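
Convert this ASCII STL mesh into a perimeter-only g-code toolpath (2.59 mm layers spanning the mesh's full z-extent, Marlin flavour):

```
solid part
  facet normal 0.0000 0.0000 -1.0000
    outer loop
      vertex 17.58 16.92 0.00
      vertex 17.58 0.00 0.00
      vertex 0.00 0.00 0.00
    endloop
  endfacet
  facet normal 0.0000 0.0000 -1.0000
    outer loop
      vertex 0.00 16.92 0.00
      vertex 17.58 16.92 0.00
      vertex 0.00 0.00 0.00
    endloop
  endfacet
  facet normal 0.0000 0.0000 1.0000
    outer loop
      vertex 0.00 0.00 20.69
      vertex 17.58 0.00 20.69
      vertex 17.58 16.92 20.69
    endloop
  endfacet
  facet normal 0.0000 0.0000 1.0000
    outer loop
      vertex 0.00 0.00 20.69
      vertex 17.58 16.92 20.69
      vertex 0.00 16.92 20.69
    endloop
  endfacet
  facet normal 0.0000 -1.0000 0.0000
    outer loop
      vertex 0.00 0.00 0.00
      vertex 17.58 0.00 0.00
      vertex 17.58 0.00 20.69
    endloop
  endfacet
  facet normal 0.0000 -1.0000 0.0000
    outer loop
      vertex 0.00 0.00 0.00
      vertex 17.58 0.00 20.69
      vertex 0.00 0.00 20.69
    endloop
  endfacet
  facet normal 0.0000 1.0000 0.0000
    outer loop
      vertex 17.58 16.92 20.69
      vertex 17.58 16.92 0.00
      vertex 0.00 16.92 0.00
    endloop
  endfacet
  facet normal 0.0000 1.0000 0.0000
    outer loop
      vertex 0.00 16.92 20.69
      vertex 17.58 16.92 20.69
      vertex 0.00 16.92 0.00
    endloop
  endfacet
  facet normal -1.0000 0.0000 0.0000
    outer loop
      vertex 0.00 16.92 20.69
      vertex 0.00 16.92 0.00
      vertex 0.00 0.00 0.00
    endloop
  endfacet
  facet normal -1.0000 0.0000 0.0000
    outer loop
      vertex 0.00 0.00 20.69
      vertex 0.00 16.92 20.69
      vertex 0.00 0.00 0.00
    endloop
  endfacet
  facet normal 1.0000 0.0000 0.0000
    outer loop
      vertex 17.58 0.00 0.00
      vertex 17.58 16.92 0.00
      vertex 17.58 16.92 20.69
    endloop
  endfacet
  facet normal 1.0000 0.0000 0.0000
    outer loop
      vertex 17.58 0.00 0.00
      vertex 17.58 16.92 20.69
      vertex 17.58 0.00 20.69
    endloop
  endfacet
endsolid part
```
; perimeter-only toolpath
G21 ; units = mm
G90 ; absolute positioning
G28 ; home
; layer 1
G0 Z2.59
G0 X0.00 Y0.00
G1 X17.58 Y0.00
G1 X17.58 Y16.92
G1 X0.00 Y16.92
G1 X0.00 Y0.00
; layer 2
G0 Z5.17
G0 X0.00 Y0.00
G1 X17.58 Y0.00
G1 X17.58 Y16.92
G1 X0.00 Y16.92
G1 X0.00 Y0.00
; layer 3
G0 Z7.76
G0 X0.00 Y0.00
G1 X17.58 Y0.00
G1 X17.58 Y16.92
G1 X0.00 Y16.92
G1 X0.00 Y0.00
; layer 4
G0 Z10.35
G0 X0.00 Y0.00
G1 X17.58 Y0.00
G1 X17.58 Y16.92
G1 X0.00 Y16.92
G1 X0.00 Y0.00
; layer 5
G0 Z12.93
G0 X0.00 Y0.00
G1 X17.58 Y0.00
G1 X17.58 Y16.92
G1 X0.00 Y16.92
G1 X0.00 Y0.00
; layer 6
G0 Z15.52
G0 X0.00 Y0.00
G1 X17.58 Y0.00
G1 X17.58 Y16.92
G1 X0.00 Y16.92
G1 X0.00 Y0.00
; layer 7
G0 Z18.10
G0 X0.00 Y0.00
G1 X17.58 Y0.00
G1 X17.58 Y16.92
G1 X0.00 Y16.92
G1 X0.00 Y0.00
; layer 8
G0 Z20.69
G0 X0.00 Y0.00
G1 X17.58 Y0.00
G1 X17.58 Y16.92
G1 X0.00 Y16.92
G1 X0.00 Y0.00
M2 ; end

The solid is a rectangular box, roughly 17.6 × 16.9 mm footprint and 20.7 mm tall. Slicing at Δz = 2.59 mm — 8 equal slices spanning the solid's height, so layer i sits at z = i·h/8 — gives 8 non-empty perimeters. Each is a 4-segment closed polygon; G0 lifts to the layer z and rapids to the start vertex, then G1 traces the edges.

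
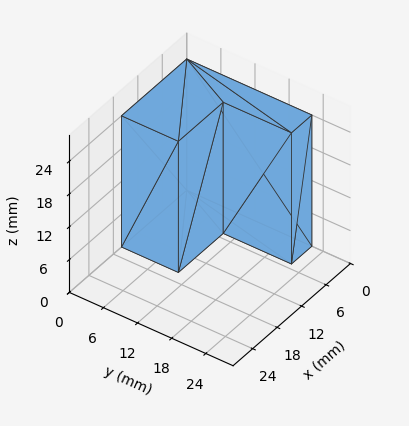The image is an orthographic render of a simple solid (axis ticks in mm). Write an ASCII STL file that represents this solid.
Reading the render: the shape is an L-shaped prism: outer 16 × 22 mm, arm thicknesses ≈ 10 mm (horizontal) and 5 mm (vertical), extruded 24 mm in z (dimensions read to the nearest mm from the axis ticks). For the STL, each face is triangulated and given an outward normal.

solid part
  facet normal 0.0000 0.0000 -1.0000
    outer loop
      vertex 16.000 10.000 0.000
      vertex 16.000 0.000 0.000
      vertex 0.000 0.000 0.000
    endloop
  endfacet
  facet normal 0.0000 0.0000 -1.0000
    outer loop
      vertex 5.000 10.000 0.000
      vertex 16.000 10.000 0.000
      vertex 0.000 0.000 0.000
    endloop
  endfacet
  facet normal 0.0000 0.0000 -1.0000
    outer loop
      vertex 5.000 22.000 0.000
      vertex 5.000 10.000 0.000
      vertex 0.000 0.000 0.000
    endloop
  endfacet
  facet normal 0.0000 0.0000 -1.0000
    outer loop
      vertex 0.000 22.000 0.000
      vertex 5.000 22.000 0.000
      vertex 0.000 0.000 0.000
    endloop
  endfacet
  facet normal 0.0000 0.0000 1.0000
    outer loop
      vertex 0.000 0.000 24.000
      vertex 16.000 0.000 24.000
      vertex 16.000 10.000 24.000
    endloop
  endfacet
  facet normal 0.0000 0.0000 1.0000
    outer loop
      vertex 0.000 0.000 24.000
      vertex 16.000 10.000 24.000
      vertex 5.000 10.000 24.000
    endloop
  endfacet
  facet normal 0.0000 0.0000 1.0000
    outer loop
      vertex 0.000 0.000 24.000
      vertex 5.000 10.000 24.000
      vertex 5.000 22.000 24.000
    endloop
  endfacet
  facet normal 0.0000 0.0000 1.0000
    outer loop
      vertex 0.000 0.000 24.000
      vertex 5.000 22.000 24.000
      vertex 0.000 22.000 24.000
    endloop
  endfacet
  facet normal 0.0000 -1.0000 0.0000
    outer loop
      vertex 0.000 0.000 0.000
      vertex 16.000 0.000 0.000
      vertex 16.000 0.000 24.000
    endloop
  endfacet
  facet normal 0.0000 -1.0000 0.0000
    outer loop
      vertex 0.000 0.000 0.000
      vertex 16.000 0.000 24.000
      vertex 0.000 0.000 24.000
    endloop
  endfacet
  facet normal 1.0000 0.0000 0.0000
    outer loop
      vertex 16.000 0.000 0.000
      vertex 16.000 10.000 0.000
      vertex 16.000 10.000 24.000
    endloop
  endfacet
  facet normal 1.0000 0.0000 0.0000
    outer loop
      vertex 16.000 0.000 0.000
      vertex 16.000 10.000 24.000
      vertex 16.000 0.000 24.000
    endloop
  endfacet
  facet normal 0.0000 1.0000 0.0000
    outer loop
      vertex 16.000 10.000 0.000
      vertex 5.000 10.000 0.000
      vertex 5.000 10.000 24.000
    endloop
  endfacet
  facet normal 0.0000 1.0000 0.0000
    outer loop
      vertex 16.000 10.000 0.000
      vertex 5.000 10.000 24.000
      vertex 16.000 10.000 24.000
    endloop
  endfacet
  facet normal 1.0000 0.0000 0.0000
    outer loop
      vertex 5.000 10.000 0.000
      vertex 5.000 22.000 0.000
      vertex 5.000 22.000 24.000
    endloop
  endfacet
  facet normal 1.0000 0.0000 0.0000
    outer loop
      vertex 5.000 10.000 0.000
      vertex 5.000 22.000 24.000
      vertex 5.000 10.000 24.000
    endloop
  endfacet
  facet normal 0.0000 1.0000 0.0000
    outer loop
      vertex 5.000 22.000 0.000
      vertex 0.000 22.000 0.000
      vertex 0.000 22.000 24.000
    endloop
  endfacet
  facet normal 0.0000 1.0000 0.0000
    outer loop
      vertex 5.000 22.000 0.000
      vertex 0.000 22.000 24.000
      vertex 5.000 22.000 24.000
    endloop
  endfacet
  facet normal -1.0000 0.0000 0.0000
    outer loop
      vertex 0.000 22.000 0.000
      vertex 0.000 0.000 0.000
      vertex 0.000 0.000 24.000
    endloop
  endfacet
  facet normal -1.0000 0.0000 0.0000
    outer loop
      vertex 0.000 22.000 0.000
      vertex 0.000 0.000 24.000
      vertex 0.000 22.000 24.000
    endloop
  endfacet
endsolid part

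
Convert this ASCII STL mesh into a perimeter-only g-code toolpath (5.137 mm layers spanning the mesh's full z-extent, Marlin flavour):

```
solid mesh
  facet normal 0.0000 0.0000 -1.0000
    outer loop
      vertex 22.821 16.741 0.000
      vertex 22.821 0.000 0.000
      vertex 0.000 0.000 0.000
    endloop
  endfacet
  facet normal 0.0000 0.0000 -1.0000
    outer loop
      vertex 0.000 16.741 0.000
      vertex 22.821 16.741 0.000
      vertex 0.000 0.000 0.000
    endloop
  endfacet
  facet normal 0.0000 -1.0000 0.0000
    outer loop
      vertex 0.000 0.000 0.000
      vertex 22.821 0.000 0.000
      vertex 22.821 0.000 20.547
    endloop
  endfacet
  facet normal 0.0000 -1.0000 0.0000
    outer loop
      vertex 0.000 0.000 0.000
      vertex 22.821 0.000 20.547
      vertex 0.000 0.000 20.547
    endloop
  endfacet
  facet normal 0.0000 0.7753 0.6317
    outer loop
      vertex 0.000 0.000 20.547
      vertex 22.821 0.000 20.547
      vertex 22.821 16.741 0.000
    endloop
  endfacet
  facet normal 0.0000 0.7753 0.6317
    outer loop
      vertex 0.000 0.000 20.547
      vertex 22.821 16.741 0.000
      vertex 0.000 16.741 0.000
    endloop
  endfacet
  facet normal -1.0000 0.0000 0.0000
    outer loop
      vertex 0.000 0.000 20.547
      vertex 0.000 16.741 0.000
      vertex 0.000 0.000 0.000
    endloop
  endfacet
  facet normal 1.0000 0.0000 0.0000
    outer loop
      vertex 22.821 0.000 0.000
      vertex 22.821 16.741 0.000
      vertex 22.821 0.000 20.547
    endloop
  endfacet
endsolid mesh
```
; perimeter-only toolpath
G21 ; units = mm
G90 ; absolute positioning
G28 ; home
; layer 1
G0 Z5.137
G0 X0.000 Y0.000
G1 X22.821 Y0.000
G1 X22.821 Y12.556
G1 X0.000 Y12.556
G1 X0.000 Y0.000
; layer 2
G0 Z10.274
G0 X0.000 Y0.000
G1 X22.821 Y0.000
G1 X22.821 Y8.370
G1 X0.000 Y8.370
G1 X0.000 Y0.000
; layer 3
G0 Z15.410
G0 X0.000 Y0.000
G1 X22.821 Y0.000
G1 X22.821 Y4.185
G1 X0.000 Y4.185
G1 X0.000 Y0.000
M2 ; end

The solid is a wedge (ramp): 22.8 × 16.7 mm base, rising to 20.5 mm along the y=0 edge and sloping linearly to z=0 at y=16.7. Slicing at Δz = 5.137 mm — 4 equal slices spanning the solid's height, so layer i sits at z = i·h/4 — gives 3 non-empty perimeters. Each is a 4-segment closed polygon; G0 lifts to the layer z and rapids to the start vertex, then G1 traces the edges. The cross-section shrinks linearly with z (the slice at the apex is degenerate and omitted).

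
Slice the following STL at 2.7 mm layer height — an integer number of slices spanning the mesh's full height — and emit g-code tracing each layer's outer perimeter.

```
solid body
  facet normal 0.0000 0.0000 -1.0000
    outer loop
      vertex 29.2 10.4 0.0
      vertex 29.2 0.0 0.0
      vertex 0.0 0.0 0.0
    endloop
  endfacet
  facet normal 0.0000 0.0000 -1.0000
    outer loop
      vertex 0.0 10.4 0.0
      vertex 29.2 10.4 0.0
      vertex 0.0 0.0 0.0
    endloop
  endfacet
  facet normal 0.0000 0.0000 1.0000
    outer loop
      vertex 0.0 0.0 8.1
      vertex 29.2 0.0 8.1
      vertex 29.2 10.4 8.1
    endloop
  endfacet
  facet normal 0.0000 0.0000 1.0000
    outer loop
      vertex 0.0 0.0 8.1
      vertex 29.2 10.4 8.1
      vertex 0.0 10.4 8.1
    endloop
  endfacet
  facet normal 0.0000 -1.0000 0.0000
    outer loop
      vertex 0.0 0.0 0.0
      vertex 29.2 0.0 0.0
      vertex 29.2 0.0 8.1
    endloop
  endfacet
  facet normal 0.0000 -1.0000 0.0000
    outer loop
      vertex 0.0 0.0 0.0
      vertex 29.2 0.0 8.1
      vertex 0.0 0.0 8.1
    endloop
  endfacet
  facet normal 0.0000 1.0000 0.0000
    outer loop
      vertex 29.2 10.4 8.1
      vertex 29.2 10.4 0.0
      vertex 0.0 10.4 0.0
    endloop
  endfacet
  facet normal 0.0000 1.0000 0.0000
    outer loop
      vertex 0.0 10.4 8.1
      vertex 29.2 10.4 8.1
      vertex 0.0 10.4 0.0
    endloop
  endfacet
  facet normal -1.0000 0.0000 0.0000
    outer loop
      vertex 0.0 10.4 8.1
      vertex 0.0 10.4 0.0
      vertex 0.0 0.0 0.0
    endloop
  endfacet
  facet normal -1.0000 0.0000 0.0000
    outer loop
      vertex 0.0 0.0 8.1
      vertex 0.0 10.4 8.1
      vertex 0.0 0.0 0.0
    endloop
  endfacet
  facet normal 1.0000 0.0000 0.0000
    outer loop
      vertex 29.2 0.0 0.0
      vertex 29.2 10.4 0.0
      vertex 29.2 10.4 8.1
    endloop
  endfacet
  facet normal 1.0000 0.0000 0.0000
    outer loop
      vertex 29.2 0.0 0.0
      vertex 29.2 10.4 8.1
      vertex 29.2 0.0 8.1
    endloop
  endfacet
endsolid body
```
; perimeter-only toolpath
G21 ; units = mm
G90 ; absolute positioning
G28 ; home
; layer 1
G0 Z2.7
G0 X0.0 Y0.0
G1 X29.2 Y0.0
G1 X29.2 Y10.4
G1 X0.0 Y10.4
G1 X0.0 Y0.0
; layer 2
G0 Z5.4
G0 X0.0 Y0.0
G1 X29.2 Y0.0
G1 X29.2 Y10.4
G1 X0.0 Y10.4
G1 X0.0 Y0.0
; layer 3
G0 Z8.1
G0 X0.0 Y0.0
G1 X29.2 Y0.0
G1 X29.2 Y10.4
G1 X0.0 Y10.4
G1 X0.0 Y0.0
M2 ; end

The solid is a rectangular box, roughly 29.2 × 10.4 mm footprint and 8.1 mm tall. Slicing at Δz = 2.7 mm — 3 equal slices spanning the solid's height, so layer i sits at z = i·h/3 — gives 3 non-empty perimeters. Each is a 4-segment closed polygon; G0 lifts to the layer z and rapids to the start vertex, then G1 traces the edges.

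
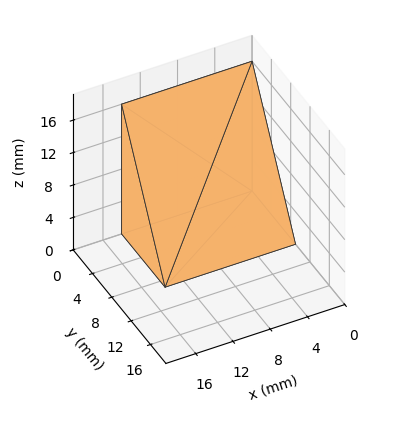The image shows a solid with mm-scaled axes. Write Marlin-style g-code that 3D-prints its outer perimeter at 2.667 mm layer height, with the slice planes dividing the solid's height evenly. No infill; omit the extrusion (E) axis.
Reading the render: the shape is a wedge (ramp): 14 × 9 mm base, rising to 16 mm along the y=0 edge and sloping linearly to z=0 at y=9 (dimensions read to the nearest mm from the axis ticks). For the g-code, the solid's height is divided into equal slices at the stated Δz and each level perimeter traced with G1 moves after a G0 lift.

; perimeter-only toolpath
G21 ; units = mm
G90 ; absolute positioning
G28 ; home
; layer 1
G0 Z2.667
G0 X0.000 Y0.000
G1 X14.000 Y0.000
G1 X14.000 Y7.500
G1 X0.000 Y7.500
G1 X0.000 Y0.000
; layer 2
G0 Z5.333
G0 X0.000 Y0.000
G1 X14.000 Y0.000
G1 X14.000 Y6.000
G1 X0.000 Y6.000
G1 X0.000 Y0.000
; layer 3
G0 Z8.000
G0 X0.000 Y0.000
G1 X14.000 Y0.000
G1 X14.000 Y4.500
G1 X0.000 Y4.500
G1 X0.000 Y0.000
; layer 4
G0 Z10.667
G0 X0.000 Y0.000
G1 X14.000 Y0.000
G1 X14.000 Y3.000
G1 X0.000 Y3.000
G1 X0.000 Y0.000
; layer 5
G0 Z13.333
G0 X0.000 Y0.000
G1 X14.000 Y0.000
G1 X14.000 Y1.500
G1 X0.000 Y1.500
G1 X0.000 Y0.000
M2 ; end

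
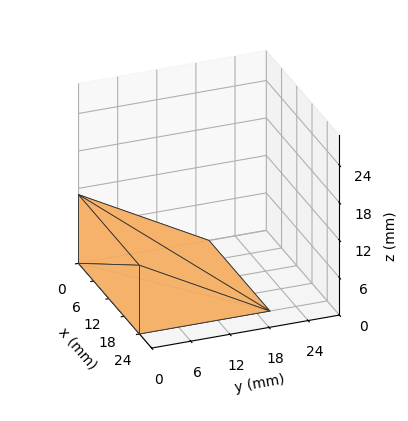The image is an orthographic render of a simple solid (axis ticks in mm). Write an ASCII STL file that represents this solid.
Reading the render: the shape is a wedge (ramp): 24 × 20 mm base, rising to 11 mm along the y=0 edge and sloping linearly to z=0 at y=20 (dimensions read to the nearest mm from the axis ticks). For the STL, each face is triangulated and given an outward normal.

solid part
  facet normal 0.0000 0.0000 -1.0000
    outer loop
      vertex 24.0 20.0 0.0
      vertex 24.0 0.0 0.0
      vertex 0.0 0.0 0.0
    endloop
  endfacet
  facet normal 0.0000 0.0000 -1.0000
    outer loop
      vertex 0.0 20.0 0.0
      vertex 24.0 20.0 0.0
      vertex 0.0 0.0 0.0
    endloop
  endfacet
  facet normal 0.0000 -1.0000 0.0000
    outer loop
      vertex 0.0 0.0 0.0
      vertex 24.0 0.0 0.0
      vertex 24.0 0.0 11.0
    endloop
  endfacet
  facet normal 0.0000 -1.0000 0.0000
    outer loop
      vertex 0.0 0.0 0.0
      vertex 24.0 0.0 11.0
      vertex 0.0 0.0 11.0
    endloop
  endfacet
  facet normal 0.0000 0.4819 0.8762
    outer loop
      vertex 0.0 0.0 11.0
      vertex 24.0 0.0 11.0
      vertex 24.0 20.0 0.0
    endloop
  endfacet
  facet normal 0.0000 0.4819 0.8762
    outer loop
      vertex 0.0 0.0 11.0
      vertex 24.0 20.0 0.0
      vertex 0.0 20.0 0.0
    endloop
  endfacet
  facet normal -1.0000 0.0000 0.0000
    outer loop
      vertex 0.0 0.0 11.0
      vertex 0.0 20.0 0.0
      vertex 0.0 0.0 0.0
    endloop
  endfacet
  facet normal 1.0000 0.0000 0.0000
    outer loop
      vertex 24.0 0.0 0.0
      vertex 24.0 20.0 0.0
      vertex 24.0 0.0 11.0
    endloop
  endfacet
endsolid part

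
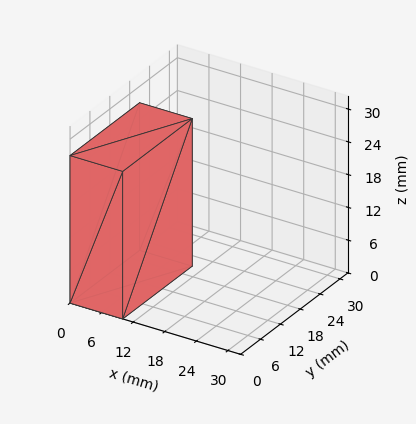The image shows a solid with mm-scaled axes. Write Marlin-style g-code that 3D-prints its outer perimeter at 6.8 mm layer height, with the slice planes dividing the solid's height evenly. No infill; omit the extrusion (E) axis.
Reading the render: the shape is a rectangular box, roughly 10 × 21 mm footprint and 27 mm tall (dimensions read to the nearest mm from the axis ticks). For the g-code, the solid's height is divided into equal slices at the stated Δz and each level perimeter traced with G1 moves after a G0 lift.

; perimeter-only toolpath
G21 ; units = mm
G90 ; absolute positioning
G28 ; home
; layer 1
G0 Z6.8
G0 X0.0 Y0.0
G1 X10.0 Y0.0
G1 X10.0 Y21.0
G1 X0.0 Y21.0
G1 X0.0 Y0.0
; layer 2
G0 Z13.5
G0 X0.0 Y0.0
G1 X10.0 Y0.0
G1 X10.0 Y21.0
G1 X0.0 Y21.0
G1 X0.0 Y0.0
; layer 3
G0 Z20.2
G0 X0.0 Y0.0
G1 X10.0 Y0.0
G1 X10.0 Y21.0
G1 X0.0 Y21.0
G1 X0.0 Y0.0
; layer 4
G0 Z27.0
G0 X0.0 Y0.0
G1 X10.0 Y0.0
G1 X10.0 Y21.0
G1 X0.0 Y21.0
G1 X0.0 Y0.0
M2 ; end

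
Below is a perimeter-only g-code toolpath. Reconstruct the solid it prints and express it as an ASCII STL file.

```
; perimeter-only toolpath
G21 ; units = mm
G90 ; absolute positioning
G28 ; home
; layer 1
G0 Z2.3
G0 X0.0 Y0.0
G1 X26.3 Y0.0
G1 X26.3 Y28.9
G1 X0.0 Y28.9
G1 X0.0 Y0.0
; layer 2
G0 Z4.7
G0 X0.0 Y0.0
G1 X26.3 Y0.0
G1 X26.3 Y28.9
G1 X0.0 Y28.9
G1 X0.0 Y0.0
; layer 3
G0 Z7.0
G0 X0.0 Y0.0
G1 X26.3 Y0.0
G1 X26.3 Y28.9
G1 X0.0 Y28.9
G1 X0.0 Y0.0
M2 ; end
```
solid part
  facet normal 0.0000 0.0000 -1.0000
    outer loop
      vertex 26.3 28.9 0.0
      vertex 26.3 0.0 0.0
      vertex 0.0 0.0 0.0
    endloop
  endfacet
  facet normal 0.0000 0.0000 -1.0000
    outer loop
      vertex 0.0 28.9 0.0
      vertex 26.3 28.9 0.0
      vertex 0.0 0.0 0.0
    endloop
  endfacet
  facet normal 0.0000 0.0000 1.0000
    outer loop
      vertex 0.0 0.0 7.0
      vertex 26.3 0.0 7.0
      vertex 26.3 28.9 7.0
    endloop
  endfacet
  facet normal 0.0000 0.0000 1.0000
    outer loop
      vertex 0.0 0.0 7.0
      vertex 26.3 28.9 7.0
      vertex 0.0 28.9 7.0
    endloop
  endfacet
  facet normal 0.0000 -1.0000 0.0000
    outer loop
      vertex 0.0 0.0 0.0
      vertex 26.3 0.0 0.0
      vertex 26.3 0.0 7.0
    endloop
  endfacet
  facet normal 0.0000 -1.0000 0.0000
    outer loop
      vertex 0.0 0.0 0.0
      vertex 26.3 0.0 7.0
      vertex 0.0 0.0 7.0
    endloop
  endfacet
  facet normal 0.0000 1.0000 0.0000
    outer loop
      vertex 26.3 28.9 7.0
      vertex 26.3 28.9 0.0
      vertex 0.0 28.9 0.0
    endloop
  endfacet
  facet normal 0.0000 1.0000 0.0000
    outer loop
      vertex 0.0 28.9 7.0
      vertex 26.3 28.9 7.0
      vertex 0.0 28.9 0.0
    endloop
  endfacet
  facet normal -1.0000 0.0000 0.0000
    outer loop
      vertex 0.0 28.9 7.0
      vertex 0.0 28.9 0.0
      vertex 0.0 0.0 0.0
    endloop
  endfacet
  facet normal -1.0000 0.0000 0.0000
    outer loop
      vertex 0.0 0.0 7.0
      vertex 0.0 28.9 7.0
      vertex 0.0 0.0 0.0
    endloop
  endfacet
  facet normal 1.0000 0.0000 0.0000
    outer loop
      vertex 26.3 0.0 0.0
      vertex 26.3 28.9 0.0
      vertex 26.3 28.9 7.0
    endloop
  endfacet
  facet normal 1.0000 0.0000 0.0000
    outer loop
      vertex 26.3 0.0 0.0
      vertex 26.3 28.9 7.0
      vertex 26.3 0.0 7.0
    endloop
  endfacet
endsolid part

The G0 Z moves step by Δz≈2.3 mm. Every layer's G1 loop is the same polygon, so the solid is a straight extrusion of it from z=0 to z≈7. Closing with flat bottom and top caps and triangulating gives 12 facets — a rectangular box, roughly 26.3 × 28.9 mm footprint and 7 mm tall.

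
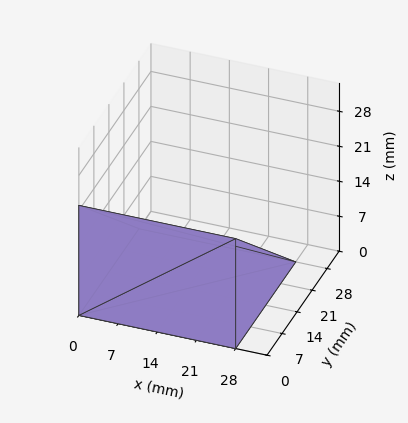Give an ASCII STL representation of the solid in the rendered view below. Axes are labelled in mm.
Reading the render: the shape is a wedge (ramp): 28 × 28 mm base, rising to 22 mm along the y=0 edge and sloping linearly to z=0 at y=28 (dimensions read to the nearest mm from the axis ticks). For the STL, each face is triangulated and given an outward normal.

solid part
  facet normal 0.0000 0.0000 -1.0000
    outer loop
      vertex 28.00 28.00 0.00
      vertex 28.00 0.00 0.00
      vertex 0.00 0.00 0.00
    endloop
  endfacet
  facet normal 0.0000 0.0000 -1.0000
    outer loop
      vertex 0.00 28.00 0.00
      vertex 28.00 28.00 0.00
      vertex 0.00 0.00 0.00
    endloop
  endfacet
  facet normal 0.0000 -1.0000 0.0000
    outer loop
      vertex 0.00 0.00 0.00
      vertex 28.00 0.00 0.00
      vertex 28.00 0.00 22.00
    endloop
  endfacet
  facet normal 0.0000 -1.0000 0.0000
    outer loop
      vertex 0.00 0.00 0.00
      vertex 28.00 0.00 22.00
      vertex 0.00 0.00 22.00
    endloop
  endfacet
  facet normal 0.0000 0.6178 0.7863
    outer loop
      vertex 0.00 0.00 22.00
      vertex 28.00 0.00 22.00
      vertex 28.00 28.00 0.00
    endloop
  endfacet
  facet normal 0.0000 0.6178 0.7863
    outer loop
      vertex 0.00 0.00 22.00
      vertex 28.00 28.00 0.00
      vertex 0.00 28.00 0.00
    endloop
  endfacet
  facet normal -1.0000 0.0000 0.0000
    outer loop
      vertex 0.00 0.00 22.00
      vertex 0.00 28.00 0.00
      vertex 0.00 0.00 0.00
    endloop
  endfacet
  facet normal 1.0000 0.0000 0.0000
    outer loop
      vertex 28.00 0.00 0.00
      vertex 28.00 28.00 0.00
      vertex 28.00 0.00 22.00
    endloop
  endfacet
endsolid part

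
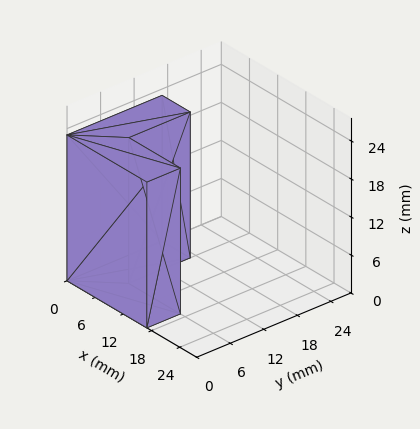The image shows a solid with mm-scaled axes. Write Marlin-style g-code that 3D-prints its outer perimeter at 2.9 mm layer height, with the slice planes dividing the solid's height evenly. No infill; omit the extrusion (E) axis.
Reading the render: the shape is an L-shaped prism: outer 17 × 17 mm, arm thicknesses ≈ 6 mm (horizontal) and 6 mm (vertical), extruded 23 mm in z (dimensions read to the nearest mm from the axis ticks). For the g-code, the solid's height is divided into equal slices at the stated Δz and each level perimeter traced with G1 moves after a G0 lift.

; perimeter-only toolpath
G21 ; units = mm
G90 ; absolute positioning
G28 ; home
; layer 1
G0 Z2.9
G0 X0.0 Y0.0
G1 X17.0 Y0.0
G1 X17.0 Y6.0
G1 X6.0 Y6.0
G1 X6.0 Y17.0
G1 X0.0 Y17.0
G1 X0.0 Y0.0
; layer 2
G0 Z5.8
G0 X0.0 Y0.0
G1 X17.0 Y0.0
G1 X17.0 Y6.0
G1 X6.0 Y6.0
G1 X6.0 Y17.0
G1 X0.0 Y17.0
G1 X0.0 Y0.0
; layer 3
G0 Z8.6
G0 X0.0 Y0.0
G1 X17.0 Y0.0
G1 X17.0 Y6.0
G1 X6.0 Y6.0
G1 X6.0 Y17.0
G1 X0.0 Y17.0
G1 X0.0 Y0.0
; layer 4
G0 Z11.5
G0 X0.0 Y0.0
G1 X17.0 Y0.0
G1 X17.0 Y6.0
G1 X6.0 Y6.0
G1 X6.0 Y17.0
G1 X0.0 Y17.0
G1 X0.0 Y0.0
; layer 5
G0 Z14.4
G0 X0.0 Y0.0
G1 X17.0 Y0.0
G1 X17.0 Y6.0
G1 X6.0 Y6.0
G1 X6.0 Y17.0
G1 X0.0 Y17.0
G1 X0.0 Y0.0
; layer 6
G0 Z17.2
G0 X0.0 Y0.0
G1 X17.0 Y0.0
G1 X17.0 Y6.0
G1 X6.0 Y6.0
G1 X6.0 Y17.0
G1 X0.0 Y17.0
G1 X0.0 Y0.0
; layer 7
G0 Z20.1
G0 X0.0 Y0.0
G1 X17.0 Y0.0
G1 X17.0 Y6.0
G1 X6.0 Y6.0
G1 X6.0 Y17.0
G1 X0.0 Y17.0
G1 X0.0 Y0.0
; layer 8
G0 Z23.0
G0 X0.0 Y0.0
G1 X17.0 Y0.0
G1 X17.0 Y6.0
G1 X6.0 Y6.0
G1 X6.0 Y17.0
G1 X0.0 Y17.0
G1 X0.0 Y0.0
M2 ; end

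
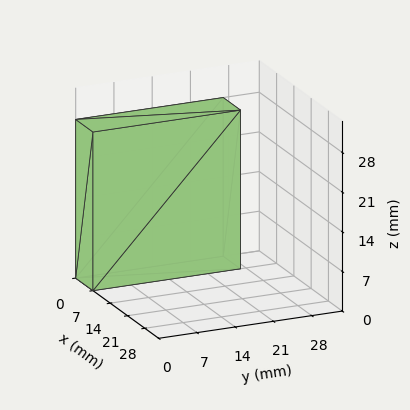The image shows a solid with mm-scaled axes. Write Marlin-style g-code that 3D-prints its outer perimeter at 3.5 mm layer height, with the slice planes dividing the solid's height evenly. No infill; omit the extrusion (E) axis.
Reading the render: the shape is a rectangular box, roughly 7 × 27 mm footprint and 28 mm tall (dimensions read to the nearest mm from the axis ticks). For the g-code, the solid's height is divided into equal slices at the stated Δz and each level perimeter traced with G1 moves after a G0 lift.

; perimeter-only toolpath
G21 ; units = mm
G90 ; absolute positioning
G28 ; home
; layer 1
G0 Z3.5
G0 X0.0 Y0.0
G1 X7.0 Y0.0
G1 X7.0 Y27.0
G1 X0.0 Y27.0
G1 X0.0 Y0.0
; layer 2
G0 Z7.0
G0 X0.0 Y0.0
G1 X7.0 Y0.0
G1 X7.0 Y27.0
G1 X0.0 Y27.0
G1 X0.0 Y0.0
; layer 3
G0 Z10.5
G0 X0.0 Y0.0
G1 X7.0 Y0.0
G1 X7.0 Y27.0
G1 X0.0 Y27.0
G1 X0.0 Y0.0
; layer 4
G0 Z14.0
G0 X0.0 Y0.0
G1 X7.0 Y0.0
G1 X7.0 Y27.0
G1 X0.0 Y27.0
G1 X0.0 Y0.0
; layer 5
G0 Z17.5
G0 X0.0 Y0.0
G1 X7.0 Y0.0
G1 X7.0 Y27.0
G1 X0.0 Y27.0
G1 X0.0 Y0.0
; layer 6
G0 Z21.0
G0 X0.0 Y0.0
G1 X7.0 Y0.0
G1 X7.0 Y27.0
G1 X0.0 Y27.0
G1 X0.0 Y0.0
; layer 7
G0 Z24.5
G0 X0.0 Y0.0
G1 X7.0 Y0.0
G1 X7.0 Y27.0
G1 X0.0 Y27.0
G1 X0.0 Y0.0
; layer 8
G0 Z28.0
G0 X0.0 Y0.0
G1 X7.0 Y0.0
G1 X7.0 Y27.0
G1 X0.0 Y27.0
G1 X0.0 Y0.0
M2 ; end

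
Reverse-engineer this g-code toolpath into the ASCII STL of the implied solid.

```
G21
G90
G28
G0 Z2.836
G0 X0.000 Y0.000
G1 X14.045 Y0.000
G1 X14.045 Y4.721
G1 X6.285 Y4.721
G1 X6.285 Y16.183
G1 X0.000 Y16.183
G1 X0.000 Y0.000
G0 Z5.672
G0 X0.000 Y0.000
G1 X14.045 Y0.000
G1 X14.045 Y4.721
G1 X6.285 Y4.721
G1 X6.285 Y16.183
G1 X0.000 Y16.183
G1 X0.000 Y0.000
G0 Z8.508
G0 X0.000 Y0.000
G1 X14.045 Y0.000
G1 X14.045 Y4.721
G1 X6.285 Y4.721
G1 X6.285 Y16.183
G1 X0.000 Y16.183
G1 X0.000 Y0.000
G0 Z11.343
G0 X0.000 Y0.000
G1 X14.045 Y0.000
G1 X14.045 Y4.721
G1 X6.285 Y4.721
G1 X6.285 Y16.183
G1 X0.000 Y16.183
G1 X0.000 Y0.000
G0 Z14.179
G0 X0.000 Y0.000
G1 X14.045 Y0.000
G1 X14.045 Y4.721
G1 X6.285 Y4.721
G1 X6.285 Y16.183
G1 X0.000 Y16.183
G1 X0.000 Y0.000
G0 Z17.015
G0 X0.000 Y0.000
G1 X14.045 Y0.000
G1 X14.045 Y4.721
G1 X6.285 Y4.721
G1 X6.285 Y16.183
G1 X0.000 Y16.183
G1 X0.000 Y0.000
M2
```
solid part
  facet normal 0.0000 0.0000 -1.0000
    outer loop
      vertex 14.045 4.721 0.000
      vertex 14.045 0.000 0.000
      vertex 0.000 0.000 0.000
    endloop
  endfacet
  facet normal 0.0000 0.0000 -1.0000
    outer loop
      vertex 6.285 4.721 0.000
      vertex 14.045 4.721 0.000
      vertex 0.000 0.000 0.000
    endloop
  endfacet
  facet normal 0.0000 0.0000 -1.0000
    outer loop
      vertex 6.285 16.183 0.000
      vertex 6.285 4.721 0.000
      vertex 0.000 0.000 0.000
    endloop
  endfacet
  facet normal 0.0000 0.0000 -1.0000
    outer loop
      vertex 0.000 16.183 0.000
      vertex 6.285 16.183 0.000
      vertex 0.000 0.000 0.000
    endloop
  endfacet
  facet normal 0.0000 0.0000 1.0000
    outer loop
      vertex 0.000 0.000 17.015
      vertex 14.045 0.000 17.015
      vertex 14.045 4.721 17.015
    endloop
  endfacet
  facet normal 0.0000 0.0000 1.0000
    outer loop
      vertex 0.000 0.000 17.015
      vertex 14.045 4.721 17.015
      vertex 6.285 4.721 17.015
    endloop
  endfacet
  facet normal 0.0000 0.0000 1.0000
    outer loop
      vertex 0.000 0.000 17.015
      vertex 6.285 4.721 17.015
      vertex 6.285 16.183 17.015
    endloop
  endfacet
  facet normal 0.0000 0.0000 1.0000
    outer loop
      vertex 0.000 0.000 17.015
      vertex 6.285 16.183 17.015
      vertex 0.000 16.183 17.015
    endloop
  endfacet
  facet normal 0.0000 -1.0000 0.0000
    outer loop
      vertex 0.000 0.000 0.000
      vertex 14.045 0.000 0.000
      vertex 14.045 0.000 17.015
    endloop
  endfacet
  facet normal 0.0000 -1.0000 0.0000
    outer loop
      vertex 0.000 0.000 0.000
      vertex 14.045 0.000 17.015
      vertex 0.000 0.000 17.015
    endloop
  endfacet
  facet normal 1.0000 0.0000 0.0000
    outer loop
      vertex 14.045 0.000 0.000
      vertex 14.045 4.721 0.000
      vertex 14.045 4.721 17.015
    endloop
  endfacet
  facet normal 1.0000 0.0000 0.0000
    outer loop
      vertex 14.045 0.000 0.000
      vertex 14.045 4.721 17.015
      vertex 14.045 0.000 17.015
    endloop
  endfacet
  facet normal 0.0000 1.0000 0.0000
    outer loop
      vertex 14.045 4.721 0.000
      vertex 6.285 4.721 0.000
      vertex 6.285 4.721 17.015
    endloop
  endfacet
  facet normal 0.0000 1.0000 0.0000
    outer loop
      vertex 14.045 4.721 0.000
      vertex 6.285 4.721 17.015
      vertex 14.045 4.721 17.015
    endloop
  endfacet
  facet normal 1.0000 0.0000 0.0000
    outer loop
      vertex 6.285 4.721 0.000
      vertex 6.285 16.183 0.000
      vertex 6.285 16.183 17.015
    endloop
  endfacet
  facet normal 1.0000 0.0000 0.0000
    outer loop
      vertex 6.285 4.721 0.000
      vertex 6.285 16.183 17.015
      vertex 6.285 4.721 17.015
    endloop
  endfacet
  facet normal 0.0000 1.0000 0.0000
    outer loop
      vertex 6.285 16.183 0.000
      vertex 0.000 16.183 0.000
      vertex 0.000 16.183 17.015
    endloop
  endfacet
  facet normal 0.0000 1.0000 0.0000
    outer loop
      vertex 6.285 16.183 0.000
      vertex 0.000 16.183 17.015
      vertex 6.285 16.183 17.015
    endloop
  endfacet
  facet normal -1.0000 0.0000 0.0000
    outer loop
      vertex 0.000 16.183 0.000
      vertex 0.000 0.000 0.000
      vertex 0.000 0.000 17.015
    endloop
  endfacet
  facet normal -1.0000 0.0000 0.0000
    outer loop
      vertex 0.000 16.183 0.000
      vertex 0.000 0.000 17.015
      vertex 0.000 16.183 17.015
    endloop
  endfacet
endsolid part

The G0 Z moves step by Δz≈2.836 mm. Every layer's G1 loop is the same polygon, so the solid is a straight extrusion of it from z=0 to z≈17. Closing with flat bottom and top caps and triangulating gives 20 facets — an L-shaped prism: outer 14 × 16.2 mm, arm thicknesses ≈ 4.72 mm (horizontal) and 6.29 mm (vertical), extruded 17 mm in z.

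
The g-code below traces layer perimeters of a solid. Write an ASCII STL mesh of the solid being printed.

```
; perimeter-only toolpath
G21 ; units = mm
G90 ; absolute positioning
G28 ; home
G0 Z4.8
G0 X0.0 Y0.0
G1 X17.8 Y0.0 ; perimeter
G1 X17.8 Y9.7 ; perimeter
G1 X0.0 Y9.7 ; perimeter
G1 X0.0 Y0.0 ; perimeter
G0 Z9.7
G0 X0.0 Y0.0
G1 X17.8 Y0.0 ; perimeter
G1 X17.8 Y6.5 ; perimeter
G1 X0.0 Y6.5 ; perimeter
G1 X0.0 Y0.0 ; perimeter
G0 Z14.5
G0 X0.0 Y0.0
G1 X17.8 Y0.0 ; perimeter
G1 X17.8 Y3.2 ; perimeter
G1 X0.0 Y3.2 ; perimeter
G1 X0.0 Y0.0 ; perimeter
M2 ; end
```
solid part
  facet normal 0.0000 0.0000 -1.0000
    outer loop
      vertex 17.8 12.9 0.0
      vertex 17.8 0.0 0.0
      vertex 0.0 0.0 0.0
    endloop
  endfacet
  facet normal 0.0000 0.0000 -1.0000
    outer loop
      vertex 0.0 12.9 0.0
      vertex 17.8 12.9 0.0
      vertex 0.0 0.0 0.0
    endloop
  endfacet
  facet normal 0.0000 -1.0000 0.0000
    outer loop
      vertex 0.0 0.0 0.0
      vertex 17.8 0.0 0.0
      vertex 17.8 0.0 19.3
    endloop
  endfacet
  facet normal 0.0000 -1.0000 0.0000
    outer loop
      vertex 0.0 0.0 0.0
      vertex 17.8 0.0 19.3
      vertex 0.0 0.0 19.3
    endloop
  endfacet
  facet normal 0.0000 0.8314 0.5557
    outer loop
      vertex 0.0 0.0 19.3
      vertex 17.8 0.0 19.3
      vertex 17.8 12.9 0.0
    endloop
  endfacet
  facet normal 0.0000 0.8314 0.5557
    outer loop
      vertex 0.0 0.0 19.3
      vertex 17.8 12.9 0.0
      vertex 0.0 12.9 0.0
    endloop
  endfacet
  facet normal -1.0000 0.0000 0.0000
    outer loop
      vertex 0.0 0.0 19.3
      vertex 0.0 12.9 0.0
      vertex 0.0 0.0 0.0
    endloop
  endfacet
  facet normal 1.0000 0.0000 0.0000
    outer loop
      vertex 17.8 0.0 0.0
      vertex 17.8 12.9 0.0
      vertex 17.8 0.0 19.3
    endloop
  endfacet
endsolid part

The G0 Z moves step by Δz≈4.8 mm. The G1 loops shrink linearly with z, so the solid tapers from its base footprint up to z≈19.3. Closing with a flat bottom cap and the tapered top and triangulating gives 8 facets — a wedge (ramp): 17.8 × 12.9 mm base, rising to 19.3 mm along the y=0 edge and sloping linearly to z=0 at y=12.9.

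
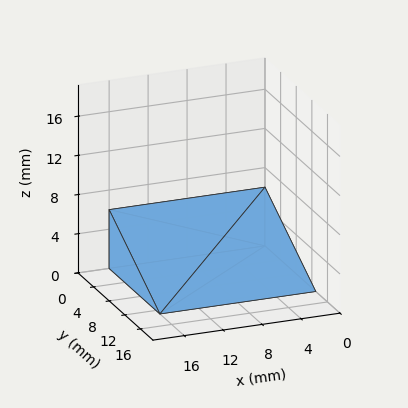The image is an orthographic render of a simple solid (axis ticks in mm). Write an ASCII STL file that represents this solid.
Reading the render: the shape is a wedge (ramp): 16 × 13 mm base, rising to 6 mm along the y=0 edge and sloping linearly to z=0 at y=13 (dimensions read to the nearest mm from the axis ticks). For the STL, each face is triangulated and given an outward normal.

solid part
  facet normal 0.0000 0.0000 -1.0000
    outer loop
      vertex 16.000 13.000 0.000
      vertex 16.000 0.000 0.000
      vertex 0.000 0.000 0.000
    endloop
  endfacet
  facet normal 0.0000 0.0000 -1.0000
    outer loop
      vertex 0.000 13.000 0.000
      vertex 16.000 13.000 0.000
      vertex 0.000 0.000 0.000
    endloop
  endfacet
  facet normal 0.0000 -1.0000 0.0000
    outer loop
      vertex 0.000 0.000 0.000
      vertex 16.000 0.000 0.000
      vertex 16.000 0.000 6.000
    endloop
  endfacet
  facet normal 0.0000 -1.0000 0.0000
    outer loop
      vertex 0.000 0.000 0.000
      vertex 16.000 0.000 6.000
      vertex 0.000 0.000 6.000
    endloop
  endfacet
  facet normal 0.0000 0.4191 0.9080
    outer loop
      vertex 0.000 0.000 6.000
      vertex 16.000 0.000 6.000
      vertex 16.000 13.000 0.000
    endloop
  endfacet
  facet normal 0.0000 0.4191 0.9080
    outer loop
      vertex 0.000 0.000 6.000
      vertex 16.000 13.000 0.000
      vertex 0.000 13.000 0.000
    endloop
  endfacet
  facet normal -1.0000 0.0000 0.0000
    outer loop
      vertex 0.000 0.000 6.000
      vertex 0.000 13.000 0.000
      vertex 0.000 0.000 0.000
    endloop
  endfacet
  facet normal 1.0000 0.0000 0.0000
    outer loop
      vertex 16.000 0.000 0.000
      vertex 16.000 13.000 0.000
      vertex 16.000 0.000 6.000
    endloop
  endfacet
endsolid part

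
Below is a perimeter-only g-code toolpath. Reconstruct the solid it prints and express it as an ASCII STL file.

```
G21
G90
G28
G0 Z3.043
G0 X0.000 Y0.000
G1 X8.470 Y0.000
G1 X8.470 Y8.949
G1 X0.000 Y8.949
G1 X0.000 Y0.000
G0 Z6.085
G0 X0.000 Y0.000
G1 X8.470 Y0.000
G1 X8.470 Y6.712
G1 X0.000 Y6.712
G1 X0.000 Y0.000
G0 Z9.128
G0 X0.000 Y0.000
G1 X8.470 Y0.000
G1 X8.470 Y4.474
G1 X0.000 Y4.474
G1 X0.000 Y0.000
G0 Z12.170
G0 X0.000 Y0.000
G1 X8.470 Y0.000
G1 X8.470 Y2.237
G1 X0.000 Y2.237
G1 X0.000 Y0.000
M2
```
solid part
  facet normal 0.0000 0.0000 -1.0000
    outer loop
      vertex 8.470 11.186 0.000
      vertex 8.470 0.000 0.000
      vertex 0.000 0.000 0.000
    endloop
  endfacet
  facet normal 0.0000 0.0000 -1.0000
    outer loop
      vertex 0.000 11.186 0.000
      vertex 8.470 11.186 0.000
      vertex 0.000 0.000 0.000
    endloop
  endfacet
  facet normal 0.0000 -1.0000 0.0000
    outer loop
      vertex 0.000 0.000 0.000
      vertex 8.470 0.000 0.000
      vertex 8.470 0.000 15.213
    endloop
  endfacet
  facet normal 0.0000 -1.0000 0.0000
    outer loop
      vertex 0.000 0.000 0.000
      vertex 8.470 0.000 15.213
      vertex 0.000 0.000 15.213
    endloop
  endfacet
  facet normal 0.0000 0.8057 0.5924
    outer loop
      vertex 0.000 0.000 15.213
      vertex 8.470 0.000 15.213
      vertex 8.470 11.186 0.000
    endloop
  endfacet
  facet normal 0.0000 0.8057 0.5924
    outer loop
      vertex 0.000 0.000 15.213
      vertex 8.470 11.186 0.000
      vertex 0.000 11.186 0.000
    endloop
  endfacet
  facet normal -1.0000 0.0000 0.0000
    outer loop
      vertex 0.000 0.000 15.213
      vertex 0.000 11.186 0.000
      vertex 0.000 0.000 0.000
    endloop
  endfacet
  facet normal 1.0000 0.0000 0.0000
    outer loop
      vertex 8.470 0.000 0.000
      vertex 8.470 11.186 0.000
      vertex 8.470 0.000 15.213
    endloop
  endfacet
endsolid part

The G0 Z moves step by Δz≈3.043 mm. The G1 loops shrink linearly with z, so the solid tapers from its base footprint up to z≈15.2. Closing with a flat bottom cap and the tapered top and triangulating gives 8 facets — a wedge (ramp): 8.47 × 11.2 mm base, rising to 15.2 mm along the y=0 edge and sloping linearly to z=0 at y=11.2.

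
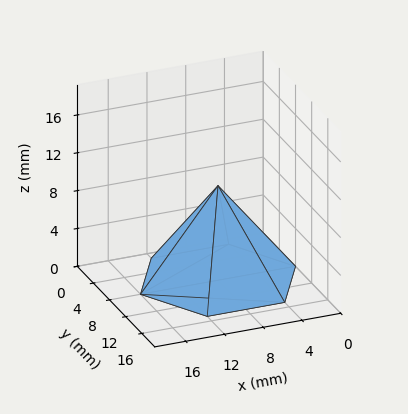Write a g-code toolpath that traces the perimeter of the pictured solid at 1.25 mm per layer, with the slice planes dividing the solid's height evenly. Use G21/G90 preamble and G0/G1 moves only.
Reading the render: the shape is a regular 6-sided pyramid, base circumscribed radius ≈ 8 mm, apex at z ≈ 10 mm (dimensions read to the nearest mm from the axis ticks). For the g-code, the solid's height is divided into equal slices at the stated Δz and each level perimeter traced with G1 moves after a G0 lift.

; perimeter-only toolpath
G21 ; units = mm
G90 ; absolute positioning
G28 ; home
; layer 1
G0 Z1.25
G0 X15.00 Y8.00
G1 X11.50 Y14.06
G1 X4.50 Y14.06
G1 X1.00 Y8.00
G1 X4.50 Y1.94
G1 X11.50 Y1.94
G1 X15.00 Y8.00
; layer 2
G0 Z2.50
G0 X14.00 Y8.00
G1 X11.00 Y13.20
G1 X5.00 Y13.20
G1 X2.00 Y8.00
G1 X5.00 Y2.80
G1 X11.00 Y2.80
G1 X14.00 Y8.00
; layer 3
G0 Z3.75
G0 X13.00 Y8.00
G1 X10.50 Y12.33
G1 X5.50 Y12.33
G1 X3.00 Y8.00
G1 X5.50 Y3.67
G1 X10.50 Y3.67
G1 X13.00 Y8.00
; layer 4
G0 Z5.00
G0 X12.00 Y8.00
G1 X10.00 Y11.46
G1 X6.00 Y11.46
G1 X4.00 Y8.00
G1 X6.00 Y4.54
G1 X10.00 Y4.54
G1 X12.00 Y8.00
; layer 5
G0 Z6.25
G0 X11.00 Y8.00
G1 X9.50 Y10.60
G1 X6.50 Y10.60
G1 X5.00 Y8.00
G1 X6.50 Y5.40
G1 X9.50 Y5.40
G1 X11.00 Y8.00
; layer 6
G0 Z7.50
G0 X10.00 Y8.00
G1 X9.00 Y9.73
G1 X7.00 Y9.73
G1 X6.00 Y8.00
G1 X7.00 Y6.27
G1 X9.00 Y6.27
G1 X10.00 Y8.00
; layer 7
G0 Z8.75
G0 X9.00 Y8.00
G1 X8.50 Y8.87
G1 X7.50 Y8.87
G1 X7.00 Y8.00
G1 X7.50 Y7.13
G1 X8.50 Y7.13
G1 X9.00 Y8.00
M2 ; end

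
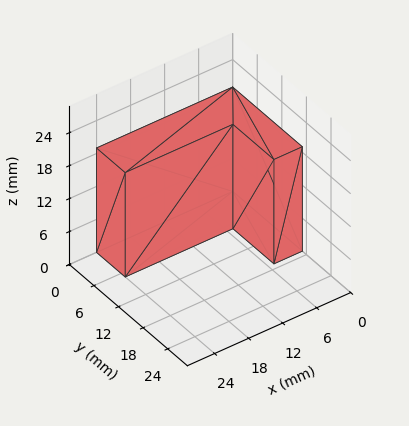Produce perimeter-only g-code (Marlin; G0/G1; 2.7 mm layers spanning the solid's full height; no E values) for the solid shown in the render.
Reading the render: the shape is an L-shaped prism: outer 24 × 17 mm, arm thicknesses ≈ 7 mm (horizontal) and 5 mm (vertical), extruded 19 mm in z (dimensions read to the nearest mm from the axis ticks). For the g-code, the solid's height is divided into equal slices at the stated Δz and each level perimeter traced with G1 moves after a G0 lift.

; perimeter-only toolpath
G21 ; units = mm
G90 ; absolute positioning
G28 ; home
; layer 1
G0 Z2.7
G0 X0.0 Y0.0
G1 X24.0 Y0.0
G1 X24.0 Y7.0
G1 X5.0 Y7.0
G1 X5.0 Y17.0
G1 X0.0 Y17.0
G1 X0.0 Y0.0
; layer 2
G0 Z5.4
G0 X0.0 Y0.0
G1 X24.0 Y0.0
G1 X24.0 Y7.0
G1 X5.0 Y7.0
G1 X5.0 Y17.0
G1 X0.0 Y17.0
G1 X0.0 Y0.0
; layer 3
G0 Z8.1
G0 X0.0 Y0.0
G1 X24.0 Y0.0
G1 X24.0 Y7.0
G1 X5.0 Y7.0
G1 X5.0 Y17.0
G1 X0.0 Y17.0
G1 X0.0 Y0.0
; layer 4
G0 Z10.9
G0 X0.0 Y0.0
G1 X24.0 Y0.0
G1 X24.0 Y7.0
G1 X5.0 Y7.0
G1 X5.0 Y17.0
G1 X0.0 Y17.0
G1 X0.0 Y0.0
; layer 5
G0 Z13.6
G0 X0.0 Y0.0
G1 X24.0 Y0.0
G1 X24.0 Y7.0
G1 X5.0 Y7.0
G1 X5.0 Y17.0
G1 X0.0 Y17.0
G1 X0.0 Y0.0
; layer 6
G0 Z16.3
G0 X0.0 Y0.0
G1 X24.0 Y0.0
G1 X24.0 Y7.0
G1 X5.0 Y7.0
G1 X5.0 Y17.0
G1 X0.0 Y17.0
G1 X0.0 Y0.0
; layer 7
G0 Z19.0
G0 X0.0 Y0.0
G1 X24.0 Y0.0
G1 X24.0 Y7.0
G1 X5.0 Y7.0
G1 X5.0 Y17.0
G1 X0.0 Y17.0
G1 X0.0 Y0.0
M2 ; end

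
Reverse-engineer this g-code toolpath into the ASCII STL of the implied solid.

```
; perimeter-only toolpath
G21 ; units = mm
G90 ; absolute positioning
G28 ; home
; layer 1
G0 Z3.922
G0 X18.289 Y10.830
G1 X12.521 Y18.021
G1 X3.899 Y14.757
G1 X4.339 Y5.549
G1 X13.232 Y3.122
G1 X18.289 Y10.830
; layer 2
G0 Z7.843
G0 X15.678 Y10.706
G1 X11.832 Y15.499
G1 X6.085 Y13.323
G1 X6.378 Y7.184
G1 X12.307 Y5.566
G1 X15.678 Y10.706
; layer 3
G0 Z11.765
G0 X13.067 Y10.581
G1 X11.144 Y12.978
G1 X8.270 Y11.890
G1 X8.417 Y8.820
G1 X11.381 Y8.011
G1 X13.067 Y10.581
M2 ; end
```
solid part
  facet normal 0.0000 0.0000 -1.0000
    outer loop
      vertex 1.713 16.191 0.000
      vertex 13.209 20.543 0.000
      vertex 20.900 10.955 0.000
    endloop
  endfacet
  facet normal 0.0000 0.0000 -1.0000
    outer loop
      vertex 2.300 3.913 0.000
      vertex 1.713 16.191 0.000
      vertex 20.900 10.955 0.000
    endloop
  endfacet
  facet normal 0.0000 0.0000 -1.0000
    outer loop
      vertex 14.158 0.677 0.000
      vertex 2.300 3.913 0.000
      vertex 20.900 10.955 0.000
    endloop
  endfacet
  facet normal 0.6866 0.5507 0.4746
    outer loop
      vertex 20.900 10.955 0.000
      vertex 13.209 20.543 0.000
      vertex 10.456 10.456 15.687
    endloop
  endfacet
  facet normal -0.3116 0.8232 0.4746
    outer loop
      vertex 13.209 20.543 0.000
      vertex 1.713 16.191 0.000
      vertex 10.456 10.456 15.687
    endloop
  endfacet
  facet normal -0.8792 -0.0420 0.4746
    outer loop
      vertex 1.713 16.191 0.000
      vertex 2.300 3.913 0.000
      vertex 10.456 10.456 15.687
    endloop
  endfacet
  facet normal -0.2317 -0.8491 0.4746
    outer loop
      vertex 2.300 3.913 0.000
      vertex 14.158 0.677 0.000
      vertex 10.456 10.456 15.687
    endloop
  endfacet
  facet normal 0.7360 -0.4828 0.4746
    outer loop
      vertex 14.158 0.677 0.000
      vertex 20.900 10.955 0.000
      vertex 10.456 10.456 15.687
    endloop
  endfacet
endsolid part

The G0 Z moves step by Δz≈3.922 mm. The G1 loops shrink linearly with z, so the solid tapers from its base footprint up to z≈15.7. Closing with a flat bottom cap and the tapered top and triangulating gives 8 facets — a regular 5-sided pyramid, base circumscribed radius ≈ 10.5 mm, apex at z ≈ 15.7 mm.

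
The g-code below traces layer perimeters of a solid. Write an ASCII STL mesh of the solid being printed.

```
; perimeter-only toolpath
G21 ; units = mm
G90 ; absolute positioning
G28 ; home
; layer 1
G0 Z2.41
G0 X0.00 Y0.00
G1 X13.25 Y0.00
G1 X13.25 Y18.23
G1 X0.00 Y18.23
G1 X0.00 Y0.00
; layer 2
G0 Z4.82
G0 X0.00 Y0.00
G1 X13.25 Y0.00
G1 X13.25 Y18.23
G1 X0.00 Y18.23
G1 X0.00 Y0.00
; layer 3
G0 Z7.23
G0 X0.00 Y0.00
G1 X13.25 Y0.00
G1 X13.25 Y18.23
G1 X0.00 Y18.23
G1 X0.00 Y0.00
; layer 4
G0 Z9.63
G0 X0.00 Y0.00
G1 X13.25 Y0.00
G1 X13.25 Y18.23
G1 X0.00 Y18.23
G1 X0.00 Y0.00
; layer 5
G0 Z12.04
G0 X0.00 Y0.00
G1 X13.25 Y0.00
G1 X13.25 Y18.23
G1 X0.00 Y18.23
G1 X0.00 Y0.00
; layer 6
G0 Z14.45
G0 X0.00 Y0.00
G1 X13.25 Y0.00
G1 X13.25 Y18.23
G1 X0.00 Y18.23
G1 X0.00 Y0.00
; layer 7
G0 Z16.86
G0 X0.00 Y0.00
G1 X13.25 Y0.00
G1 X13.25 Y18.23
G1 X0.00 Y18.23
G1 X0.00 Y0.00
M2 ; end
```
solid part
  facet normal 0.0000 0.0000 -1.0000
    outer loop
      vertex 13.25 18.23 0.00
      vertex 13.25 0.00 0.00
      vertex 0.00 0.00 0.00
    endloop
  endfacet
  facet normal 0.0000 0.0000 -1.0000
    outer loop
      vertex 0.00 18.23 0.00
      vertex 13.25 18.23 0.00
      vertex 0.00 0.00 0.00
    endloop
  endfacet
  facet normal 0.0000 0.0000 1.0000
    outer loop
      vertex 0.00 0.00 16.86
      vertex 13.25 0.00 16.86
      vertex 13.25 18.23 16.86
    endloop
  endfacet
  facet normal 0.0000 0.0000 1.0000
    outer loop
      vertex 0.00 0.00 16.86
      vertex 13.25 18.23 16.86
      vertex 0.00 18.23 16.86
    endloop
  endfacet
  facet normal 0.0000 -1.0000 0.0000
    outer loop
      vertex 0.00 0.00 0.00
      vertex 13.25 0.00 0.00
      vertex 13.25 0.00 16.86
    endloop
  endfacet
  facet normal 0.0000 -1.0000 0.0000
    outer loop
      vertex 0.00 0.00 0.00
      vertex 13.25 0.00 16.86
      vertex 0.00 0.00 16.86
    endloop
  endfacet
  facet normal 0.0000 1.0000 0.0000
    outer loop
      vertex 13.25 18.23 16.86
      vertex 13.25 18.23 0.00
      vertex 0.00 18.23 0.00
    endloop
  endfacet
  facet normal 0.0000 1.0000 0.0000
    outer loop
      vertex 0.00 18.23 16.86
      vertex 13.25 18.23 16.86
      vertex 0.00 18.23 0.00
    endloop
  endfacet
  facet normal -1.0000 0.0000 0.0000
    outer loop
      vertex 0.00 18.23 16.86
      vertex 0.00 18.23 0.00
      vertex 0.00 0.00 0.00
    endloop
  endfacet
  facet normal -1.0000 0.0000 0.0000
    outer loop
      vertex 0.00 0.00 16.86
      vertex 0.00 18.23 16.86
      vertex 0.00 0.00 0.00
    endloop
  endfacet
  facet normal 1.0000 0.0000 0.0000
    outer loop
      vertex 13.25 0.00 0.00
      vertex 13.25 18.23 0.00
      vertex 13.25 18.23 16.86
    endloop
  endfacet
  facet normal 1.0000 0.0000 0.0000
    outer loop
      vertex 13.25 0.00 0.00
      vertex 13.25 18.23 16.86
      vertex 13.25 0.00 16.86
    endloop
  endfacet
endsolid part

The G0 Z moves step by Δz≈2.41 mm. Every layer's G1 loop is the same polygon, so the solid is a straight extrusion of it from z=0 to z≈16.9. Closing with flat bottom and top caps and triangulating gives 12 facets — a rectangular box, roughly 13.2 × 18.2 mm footprint and 16.9 mm tall.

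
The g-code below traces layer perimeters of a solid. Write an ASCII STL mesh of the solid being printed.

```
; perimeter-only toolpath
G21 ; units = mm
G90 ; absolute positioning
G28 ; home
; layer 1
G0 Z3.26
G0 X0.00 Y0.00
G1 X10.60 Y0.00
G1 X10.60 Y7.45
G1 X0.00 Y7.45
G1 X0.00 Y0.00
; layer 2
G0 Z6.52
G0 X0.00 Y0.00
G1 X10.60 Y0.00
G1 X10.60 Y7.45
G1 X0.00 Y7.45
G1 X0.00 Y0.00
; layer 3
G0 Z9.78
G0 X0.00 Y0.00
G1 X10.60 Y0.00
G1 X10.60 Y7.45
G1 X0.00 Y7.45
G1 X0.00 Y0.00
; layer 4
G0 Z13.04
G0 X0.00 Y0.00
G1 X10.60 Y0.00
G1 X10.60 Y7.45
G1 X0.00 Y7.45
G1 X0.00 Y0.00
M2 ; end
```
solid part
  facet normal 0.0000 0.0000 -1.0000
    outer loop
      vertex 10.60 7.45 0.00
      vertex 10.60 0.00 0.00
      vertex 0.00 0.00 0.00
    endloop
  endfacet
  facet normal 0.0000 0.0000 -1.0000
    outer loop
      vertex 0.00 7.45 0.00
      vertex 10.60 7.45 0.00
      vertex 0.00 0.00 0.00
    endloop
  endfacet
  facet normal 0.0000 0.0000 1.0000
    outer loop
      vertex 0.00 0.00 13.04
      vertex 10.60 0.00 13.04
      vertex 10.60 7.45 13.04
    endloop
  endfacet
  facet normal 0.0000 0.0000 1.0000
    outer loop
      vertex 0.00 0.00 13.04
      vertex 10.60 7.45 13.04
      vertex 0.00 7.45 13.04
    endloop
  endfacet
  facet normal 0.0000 -1.0000 0.0000
    outer loop
      vertex 0.00 0.00 0.00
      vertex 10.60 0.00 0.00
      vertex 10.60 0.00 13.04
    endloop
  endfacet
  facet normal 0.0000 -1.0000 0.0000
    outer loop
      vertex 0.00 0.00 0.00
      vertex 10.60 0.00 13.04
      vertex 0.00 0.00 13.04
    endloop
  endfacet
  facet normal 0.0000 1.0000 0.0000
    outer loop
      vertex 10.60 7.45 13.04
      vertex 10.60 7.45 0.00
      vertex 0.00 7.45 0.00
    endloop
  endfacet
  facet normal 0.0000 1.0000 0.0000
    outer loop
      vertex 0.00 7.45 13.04
      vertex 10.60 7.45 13.04
      vertex 0.00 7.45 0.00
    endloop
  endfacet
  facet normal -1.0000 0.0000 0.0000
    outer loop
      vertex 0.00 7.45 13.04
      vertex 0.00 7.45 0.00
      vertex 0.00 0.00 0.00
    endloop
  endfacet
  facet normal -1.0000 0.0000 0.0000
    outer loop
      vertex 0.00 0.00 13.04
      vertex 0.00 7.45 13.04
      vertex 0.00 0.00 0.00
    endloop
  endfacet
  facet normal 1.0000 0.0000 0.0000
    outer loop
      vertex 10.60 0.00 0.00
      vertex 10.60 7.45 0.00
      vertex 10.60 7.45 13.04
    endloop
  endfacet
  facet normal 1.0000 0.0000 0.0000
    outer loop
      vertex 10.60 0.00 0.00
      vertex 10.60 7.45 13.04
      vertex 10.60 0.00 13.04
    endloop
  endfacet
endsolid part

The G0 Z moves step by Δz≈3.26 mm. Every layer's G1 loop is the same polygon, so the solid is a straight extrusion of it from z=0 to z≈13. Closing with flat bottom and top caps and triangulating gives 12 facets — a rectangular box, roughly 10.6 × 7.45 mm footprint and 13 mm tall.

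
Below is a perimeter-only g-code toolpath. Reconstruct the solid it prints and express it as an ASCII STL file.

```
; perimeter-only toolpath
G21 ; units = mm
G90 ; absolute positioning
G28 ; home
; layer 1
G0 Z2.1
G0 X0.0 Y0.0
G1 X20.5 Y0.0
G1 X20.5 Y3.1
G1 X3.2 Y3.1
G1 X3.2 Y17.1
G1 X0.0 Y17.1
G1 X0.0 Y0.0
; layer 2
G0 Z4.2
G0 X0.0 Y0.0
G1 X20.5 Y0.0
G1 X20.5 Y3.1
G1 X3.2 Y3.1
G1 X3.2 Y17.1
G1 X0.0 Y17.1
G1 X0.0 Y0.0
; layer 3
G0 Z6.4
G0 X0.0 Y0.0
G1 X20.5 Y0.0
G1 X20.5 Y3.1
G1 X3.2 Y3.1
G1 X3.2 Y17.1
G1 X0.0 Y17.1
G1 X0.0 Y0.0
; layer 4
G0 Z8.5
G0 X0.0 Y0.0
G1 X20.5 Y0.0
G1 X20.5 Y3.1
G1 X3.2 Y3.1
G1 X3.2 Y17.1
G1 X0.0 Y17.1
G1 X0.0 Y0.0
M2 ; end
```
solid part
  facet normal 0.0000 0.0000 -1.0000
    outer loop
      vertex 20.5 3.1 0.0
      vertex 20.5 0.0 0.0
      vertex 0.0 0.0 0.0
    endloop
  endfacet
  facet normal 0.0000 0.0000 -1.0000
    outer loop
      vertex 3.2 3.1 0.0
      vertex 20.5 3.1 0.0
      vertex 0.0 0.0 0.0
    endloop
  endfacet
  facet normal 0.0000 0.0000 -1.0000
    outer loop
      vertex 3.2 17.1 0.0
      vertex 3.2 3.1 0.0
      vertex 0.0 0.0 0.0
    endloop
  endfacet
  facet normal 0.0000 0.0000 -1.0000
    outer loop
      vertex 0.0 17.1 0.0
      vertex 3.2 17.1 0.0
      vertex 0.0 0.0 0.0
    endloop
  endfacet
  facet normal 0.0000 0.0000 1.0000
    outer loop
      vertex 0.0 0.0 8.5
      vertex 20.5 0.0 8.5
      vertex 20.5 3.1 8.5
    endloop
  endfacet
  facet normal 0.0000 0.0000 1.0000
    outer loop
      vertex 0.0 0.0 8.5
      vertex 20.5 3.1 8.5
      vertex 3.2 3.1 8.5
    endloop
  endfacet
  facet normal 0.0000 0.0000 1.0000
    outer loop
      vertex 0.0 0.0 8.5
      vertex 3.2 3.1 8.5
      vertex 3.2 17.1 8.5
    endloop
  endfacet
  facet normal 0.0000 0.0000 1.0000
    outer loop
      vertex 0.0 0.0 8.5
      vertex 3.2 17.1 8.5
      vertex 0.0 17.1 8.5
    endloop
  endfacet
  facet normal 0.0000 -1.0000 0.0000
    outer loop
      vertex 0.0 0.0 0.0
      vertex 20.5 0.0 0.0
      vertex 20.5 0.0 8.5
    endloop
  endfacet
  facet normal 0.0000 -1.0000 0.0000
    outer loop
      vertex 0.0 0.0 0.0
      vertex 20.5 0.0 8.5
      vertex 0.0 0.0 8.5
    endloop
  endfacet
  facet normal 1.0000 0.0000 0.0000
    outer loop
      vertex 20.5 0.0 0.0
      vertex 20.5 3.1 0.0
      vertex 20.5 3.1 8.5
    endloop
  endfacet
  facet normal 1.0000 0.0000 0.0000
    outer loop
      vertex 20.5 0.0 0.0
      vertex 20.5 3.1 8.5
      vertex 20.5 0.0 8.5
    endloop
  endfacet
  facet normal 0.0000 1.0000 0.0000
    outer loop
      vertex 20.5 3.1 0.0
      vertex 3.2 3.1 0.0
      vertex 3.2 3.1 8.5
    endloop
  endfacet
  facet normal 0.0000 1.0000 0.0000
    outer loop
      vertex 20.5 3.1 0.0
      vertex 3.2 3.1 8.5
      vertex 20.5 3.1 8.5
    endloop
  endfacet
  facet normal 1.0000 0.0000 0.0000
    outer loop
      vertex 3.2 3.1 0.0
      vertex 3.2 17.1 0.0
      vertex 3.2 17.1 8.5
    endloop
  endfacet
  facet normal 1.0000 0.0000 0.0000
    outer loop
      vertex 3.2 3.1 0.0
      vertex 3.2 17.1 8.5
      vertex 3.2 3.1 8.5
    endloop
  endfacet
  facet normal 0.0000 1.0000 0.0000
    outer loop
      vertex 3.2 17.1 0.0
      vertex 0.0 17.1 0.0
      vertex 0.0 17.1 8.5
    endloop
  endfacet
  facet normal 0.0000 1.0000 0.0000
    outer loop
      vertex 3.2 17.1 0.0
      vertex 0.0 17.1 8.5
      vertex 3.2 17.1 8.5
    endloop
  endfacet
  facet normal -1.0000 0.0000 0.0000
    outer loop
      vertex 0.0 17.1 0.0
      vertex 0.0 0.0 0.0
      vertex 0.0 0.0 8.5
    endloop
  endfacet
  facet normal -1.0000 0.0000 0.0000
    outer loop
      vertex 0.0 17.1 0.0
      vertex 0.0 0.0 8.5
      vertex 0.0 17.1 8.5
    endloop
  endfacet
endsolid part

The G0 Z moves step by Δz≈2.1 mm. Every layer's G1 loop is the same polygon, so the solid is a straight extrusion of it from z=0 to z≈8.5. Closing with flat bottom and top caps and triangulating gives 20 facets — an L-shaped prism: outer 20.5 × 17.1 mm, arm thicknesses ≈ 3.1 mm (horizontal) and 3.2 mm (vertical), extruded 8.5 mm in z.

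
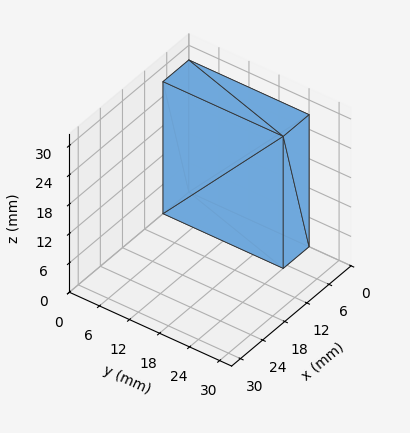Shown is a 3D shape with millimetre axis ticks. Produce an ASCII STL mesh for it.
Reading the render: the shape is a rectangular box, roughly 7 × 24 mm footprint and 27 mm tall (dimensions read to the nearest mm from the axis ticks). For the STL, each face is triangulated and given an outward normal.

solid part
  facet normal 0.0000 0.0000 -1.0000
    outer loop
      vertex 7.00 24.00 0.00
      vertex 7.00 0.00 0.00
      vertex 0.00 0.00 0.00
    endloop
  endfacet
  facet normal 0.0000 0.0000 -1.0000
    outer loop
      vertex 0.00 24.00 0.00
      vertex 7.00 24.00 0.00
      vertex 0.00 0.00 0.00
    endloop
  endfacet
  facet normal 0.0000 0.0000 1.0000
    outer loop
      vertex 0.00 0.00 27.00
      vertex 7.00 0.00 27.00
      vertex 7.00 24.00 27.00
    endloop
  endfacet
  facet normal 0.0000 0.0000 1.0000
    outer loop
      vertex 0.00 0.00 27.00
      vertex 7.00 24.00 27.00
      vertex 0.00 24.00 27.00
    endloop
  endfacet
  facet normal 0.0000 -1.0000 0.0000
    outer loop
      vertex 0.00 0.00 0.00
      vertex 7.00 0.00 0.00
      vertex 7.00 0.00 27.00
    endloop
  endfacet
  facet normal 0.0000 -1.0000 0.0000
    outer loop
      vertex 0.00 0.00 0.00
      vertex 7.00 0.00 27.00
      vertex 0.00 0.00 27.00
    endloop
  endfacet
  facet normal 0.0000 1.0000 0.0000
    outer loop
      vertex 7.00 24.00 27.00
      vertex 7.00 24.00 0.00
      vertex 0.00 24.00 0.00
    endloop
  endfacet
  facet normal 0.0000 1.0000 0.0000
    outer loop
      vertex 0.00 24.00 27.00
      vertex 7.00 24.00 27.00
      vertex 0.00 24.00 0.00
    endloop
  endfacet
  facet normal -1.0000 0.0000 0.0000
    outer loop
      vertex 0.00 24.00 27.00
      vertex 0.00 24.00 0.00
      vertex 0.00 0.00 0.00
    endloop
  endfacet
  facet normal -1.0000 0.0000 0.0000
    outer loop
      vertex 0.00 0.00 27.00
      vertex 0.00 24.00 27.00
      vertex 0.00 0.00 0.00
    endloop
  endfacet
  facet normal 1.0000 0.0000 0.0000
    outer loop
      vertex 7.00 0.00 0.00
      vertex 7.00 24.00 0.00
      vertex 7.00 24.00 27.00
    endloop
  endfacet
  facet normal 1.0000 0.0000 0.0000
    outer loop
      vertex 7.00 0.00 0.00
      vertex 7.00 24.00 27.00
      vertex 7.00 0.00 27.00
    endloop
  endfacet
endsolid part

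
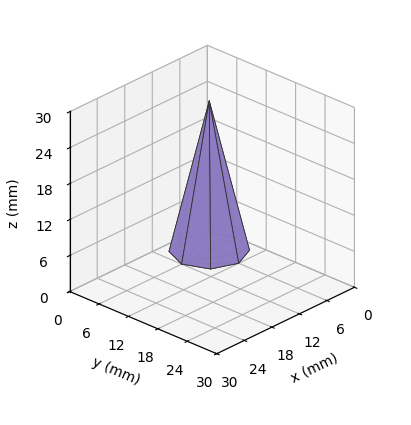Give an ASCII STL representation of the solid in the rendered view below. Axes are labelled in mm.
Reading the render: the shape is a regular 8-sided pyramid, base circumscribed radius ≈ 6 mm, apex at z ≈ 25 mm (dimensions read to the nearest mm from the axis ticks). For the STL, each face is triangulated and given an outward normal.

solid part
  facet normal 0.0000 0.0000 -1.0000
    outer loop
      vertex 6.00 12.00 0.00
      vertex 10.24 10.24 0.00
      vertex 12.00 6.00 0.00
    endloop
  endfacet
  facet normal 0.0000 0.0000 -1.0000
    outer loop
      vertex 1.76 10.24 0.00
      vertex 6.00 12.00 0.00
      vertex 12.00 6.00 0.00
    endloop
  endfacet
  facet normal 0.0000 0.0000 -1.0000
    outer loop
      vertex 0.00 6.00 0.00
      vertex 1.76 10.24 0.00
      vertex 12.00 6.00 0.00
    endloop
  endfacet
  facet normal 0.0000 0.0000 -1.0000
    outer loop
      vertex 1.76 1.76 0.00
      vertex 0.00 6.00 0.00
      vertex 12.00 6.00 0.00
    endloop
  endfacet
  facet normal 0.0000 0.0000 -1.0000
    outer loop
      vertex 6.00 0.00 0.00
      vertex 1.76 1.76 0.00
      vertex 12.00 6.00 0.00
    endloop
  endfacet
  facet normal 0.0000 0.0000 -1.0000
    outer loop
      vertex 10.24 1.76 0.00
      vertex 6.00 0.00 0.00
      vertex 12.00 6.00 0.00
    endloop
  endfacet
  facet normal 0.9017 0.3743 0.2164
    outer loop
      vertex 12.00 6.00 0.00
      vertex 10.24 10.24 0.00
      vertex 6.00 6.00 25.00
    endloop
  endfacet
  facet normal 0.3743 0.9017 0.2164
    outer loop
      vertex 10.24 10.24 0.00
      vertex 6.00 12.00 0.00
      vertex 6.00 6.00 25.00
    endloop
  endfacet
  facet normal -0.3743 0.9017 0.2164
    outer loop
      vertex 6.00 12.00 0.00
      vertex 1.76 10.24 0.00
      vertex 6.00 6.00 25.00
    endloop
  endfacet
  facet normal -0.9017 0.3743 0.2164
    outer loop
      vertex 1.76 10.24 0.00
      vertex 0.00 6.00 0.00
      vertex 6.00 6.00 25.00
    endloop
  endfacet
  facet normal -0.9017 -0.3743 0.2164
    outer loop
      vertex 0.00 6.00 0.00
      vertex 1.76 1.76 0.00
      vertex 6.00 6.00 25.00
    endloop
  endfacet
  facet normal -0.3743 -0.9017 0.2164
    outer loop
      vertex 1.76 1.76 0.00
      vertex 6.00 0.00 0.00
      vertex 6.00 6.00 25.00
    endloop
  endfacet
  facet normal 0.3743 -0.9017 0.2164
    outer loop
      vertex 6.00 0.00 0.00
      vertex 10.24 1.76 0.00
      vertex 6.00 6.00 25.00
    endloop
  endfacet
  facet normal 0.9017 -0.3743 0.2164
    outer loop
      vertex 10.24 1.76 0.00
      vertex 12.00 6.00 0.00
      vertex 6.00 6.00 25.00
    endloop
  endfacet
endsolid part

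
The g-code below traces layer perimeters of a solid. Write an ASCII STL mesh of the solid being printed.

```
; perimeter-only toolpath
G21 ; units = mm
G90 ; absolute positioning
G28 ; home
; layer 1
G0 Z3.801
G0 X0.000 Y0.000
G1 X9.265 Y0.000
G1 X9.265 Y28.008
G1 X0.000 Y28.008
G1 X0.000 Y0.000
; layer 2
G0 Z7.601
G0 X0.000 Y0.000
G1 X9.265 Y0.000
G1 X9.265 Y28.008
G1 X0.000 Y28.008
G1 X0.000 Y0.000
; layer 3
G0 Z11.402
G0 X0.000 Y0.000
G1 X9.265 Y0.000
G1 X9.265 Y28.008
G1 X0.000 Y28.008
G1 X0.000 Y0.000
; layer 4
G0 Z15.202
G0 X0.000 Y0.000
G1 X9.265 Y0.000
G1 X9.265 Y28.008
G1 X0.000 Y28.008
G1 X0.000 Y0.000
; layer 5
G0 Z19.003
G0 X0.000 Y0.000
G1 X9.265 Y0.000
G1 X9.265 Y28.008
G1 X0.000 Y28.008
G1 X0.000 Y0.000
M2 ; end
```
solid part
  facet normal 0.0000 0.0000 -1.0000
    outer loop
      vertex 9.265 28.008 0.000
      vertex 9.265 0.000 0.000
      vertex 0.000 0.000 0.000
    endloop
  endfacet
  facet normal 0.0000 0.0000 -1.0000
    outer loop
      vertex 0.000 28.008 0.000
      vertex 9.265 28.008 0.000
      vertex 0.000 0.000 0.000
    endloop
  endfacet
  facet normal 0.0000 0.0000 1.0000
    outer loop
      vertex 0.000 0.000 19.003
      vertex 9.265 0.000 19.003
      vertex 9.265 28.008 19.003
    endloop
  endfacet
  facet normal 0.0000 0.0000 1.0000
    outer loop
      vertex 0.000 0.000 19.003
      vertex 9.265 28.008 19.003
      vertex 0.000 28.008 19.003
    endloop
  endfacet
  facet normal 0.0000 -1.0000 0.0000
    outer loop
      vertex 0.000 0.000 0.000
      vertex 9.265 0.000 0.000
      vertex 9.265 0.000 19.003
    endloop
  endfacet
  facet normal 0.0000 -1.0000 0.0000
    outer loop
      vertex 0.000 0.000 0.000
      vertex 9.265 0.000 19.003
      vertex 0.000 0.000 19.003
    endloop
  endfacet
  facet normal 0.0000 1.0000 0.0000
    outer loop
      vertex 9.265 28.008 19.003
      vertex 9.265 28.008 0.000
      vertex 0.000 28.008 0.000
    endloop
  endfacet
  facet normal 0.0000 1.0000 0.0000
    outer loop
      vertex 0.000 28.008 19.003
      vertex 9.265 28.008 19.003
      vertex 0.000 28.008 0.000
    endloop
  endfacet
  facet normal -1.0000 0.0000 0.0000
    outer loop
      vertex 0.000 28.008 19.003
      vertex 0.000 28.008 0.000
      vertex 0.000 0.000 0.000
    endloop
  endfacet
  facet normal -1.0000 0.0000 0.0000
    outer loop
      vertex 0.000 0.000 19.003
      vertex 0.000 28.008 19.003
      vertex 0.000 0.000 0.000
    endloop
  endfacet
  facet normal 1.0000 0.0000 0.0000
    outer loop
      vertex 9.265 0.000 0.000
      vertex 9.265 28.008 0.000
      vertex 9.265 28.008 19.003
    endloop
  endfacet
  facet normal 1.0000 0.0000 0.0000
    outer loop
      vertex 9.265 0.000 0.000
      vertex 9.265 28.008 19.003
      vertex 9.265 0.000 19.003
    endloop
  endfacet
endsolid part

The G0 Z moves step by Δz≈3.801 mm. Every layer's G1 loop is the same polygon, so the solid is a straight extrusion of it from z=0 to z≈19. Closing with flat bottom and top caps and triangulating gives 12 facets — a rectangular box, roughly 9.27 × 28 mm footprint and 19 mm tall.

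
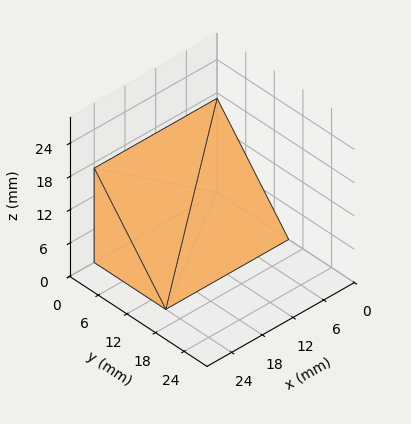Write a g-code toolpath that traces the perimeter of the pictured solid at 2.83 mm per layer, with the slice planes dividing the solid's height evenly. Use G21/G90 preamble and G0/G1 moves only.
Reading the render: the shape is a wedge (ramp): 24 × 15 mm base, rising to 17 mm along the y=0 edge and sloping linearly to z=0 at y=15 (dimensions read to the nearest mm from the axis ticks). For the g-code, the solid's height is divided into equal slices at the stated Δz and each level perimeter traced with G1 moves after a G0 lift.

; perimeter-only toolpath
G21 ; units = mm
G90 ; absolute positioning
G28 ; home
; layer 1
G0 Z2.83
G0 X0.00 Y0.00
G1 X24.00 Y0.00
G1 X24.00 Y12.50
G1 X0.00 Y12.50
G1 X0.00 Y0.00
; layer 2
G0 Z5.67
G0 X0.00 Y0.00
G1 X24.00 Y0.00
G1 X24.00 Y10.00
G1 X0.00 Y10.00
G1 X0.00 Y0.00
; layer 3
G0 Z8.50
G0 X0.00 Y0.00
G1 X24.00 Y0.00
G1 X24.00 Y7.50
G1 X0.00 Y7.50
G1 X0.00 Y0.00
; layer 4
G0 Z11.33
G0 X0.00 Y0.00
G1 X24.00 Y0.00
G1 X24.00 Y5.00
G1 X0.00 Y5.00
G1 X0.00 Y0.00
; layer 5
G0 Z14.17
G0 X0.00 Y0.00
G1 X24.00 Y0.00
G1 X24.00 Y2.50
G1 X0.00 Y2.50
G1 X0.00 Y0.00
M2 ; end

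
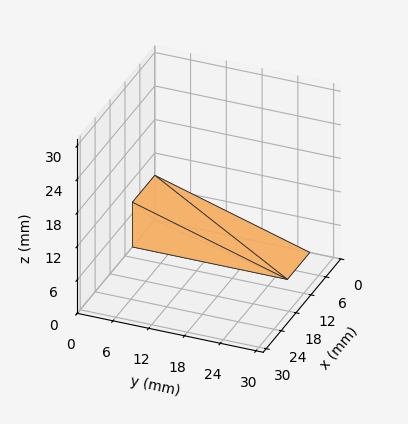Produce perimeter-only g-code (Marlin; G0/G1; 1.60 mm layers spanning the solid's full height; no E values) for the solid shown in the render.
Reading the render: the shape is a wedge (ramp): 9 × 26 mm base, rising to 8 mm along the y=0 edge and sloping linearly to z=0 at y=26 (dimensions read to the nearest mm from the axis ticks). For the g-code, the solid's height is divided into equal slices at the stated Δz and each level perimeter traced with G1 moves after a G0 lift.

; perimeter-only toolpath
G21 ; units = mm
G90 ; absolute positioning
G28 ; home
; layer 1
G0 Z1.60
G0 X0.00 Y0.00
G1 X9.00 Y0.00
G1 X9.00 Y20.80
G1 X0.00 Y20.80
G1 X0.00 Y0.00
; layer 2
G0 Z3.20
G0 X0.00 Y0.00
G1 X9.00 Y0.00
G1 X9.00 Y15.60
G1 X0.00 Y15.60
G1 X0.00 Y0.00
; layer 3
G0 Z4.80
G0 X0.00 Y0.00
G1 X9.00 Y0.00
G1 X9.00 Y10.40
G1 X0.00 Y10.40
G1 X0.00 Y0.00
; layer 4
G0 Z6.40
G0 X0.00 Y0.00
G1 X9.00 Y0.00
G1 X9.00 Y5.20
G1 X0.00 Y5.20
G1 X0.00 Y0.00
M2 ; end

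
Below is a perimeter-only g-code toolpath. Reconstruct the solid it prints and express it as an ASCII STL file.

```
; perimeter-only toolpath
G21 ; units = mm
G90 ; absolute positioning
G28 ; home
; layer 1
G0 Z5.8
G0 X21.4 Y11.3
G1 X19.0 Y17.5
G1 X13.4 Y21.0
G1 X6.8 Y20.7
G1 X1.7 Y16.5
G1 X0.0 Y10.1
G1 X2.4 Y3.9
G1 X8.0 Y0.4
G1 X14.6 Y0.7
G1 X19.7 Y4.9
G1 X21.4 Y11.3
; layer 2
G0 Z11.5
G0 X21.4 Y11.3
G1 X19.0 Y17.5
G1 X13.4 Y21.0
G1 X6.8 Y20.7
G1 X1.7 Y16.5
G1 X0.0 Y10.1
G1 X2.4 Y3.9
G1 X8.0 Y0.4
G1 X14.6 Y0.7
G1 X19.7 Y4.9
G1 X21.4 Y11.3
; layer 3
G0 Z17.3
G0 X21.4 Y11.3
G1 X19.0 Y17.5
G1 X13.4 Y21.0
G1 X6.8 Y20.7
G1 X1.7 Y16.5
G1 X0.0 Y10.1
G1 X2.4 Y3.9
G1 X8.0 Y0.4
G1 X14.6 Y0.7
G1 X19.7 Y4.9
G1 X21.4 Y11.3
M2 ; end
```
solid part
  facet normal 0.0000 0.0000 -1.0000
    outer loop
      vertex 13.4 21.0 0.0
      vertex 19.0 17.5 0.0
      vertex 21.4 11.3 0.0
    endloop
  endfacet
  facet normal 0.0000 0.0000 -1.0000
    outer loop
      vertex 6.8 20.7 0.0
      vertex 13.4 21.0 0.0
      vertex 21.4 11.3 0.0
    endloop
  endfacet
  facet normal 0.0000 0.0000 -1.0000
    outer loop
      vertex 1.7 16.5 0.0
      vertex 6.8 20.7 0.0
      vertex 21.4 11.3 0.0
    endloop
  endfacet
  facet normal 0.0000 0.0000 -1.0000
    outer loop
      vertex 0.0 10.1 0.0
      vertex 1.7 16.5 0.0
      vertex 21.4 11.3 0.0
    endloop
  endfacet
  facet normal 0.0000 0.0000 -1.0000
    outer loop
      vertex 2.4 3.9 0.0
      vertex 0.0 10.1 0.0
      vertex 21.4 11.3 0.0
    endloop
  endfacet
  facet normal 0.0000 0.0000 -1.0000
    outer loop
      vertex 8.0 0.4 0.0
      vertex 2.4 3.9 0.0
      vertex 21.4 11.3 0.0
    endloop
  endfacet
  facet normal 0.0000 0.0000 -1.0000
    outer loop
      vertex 14.6 0.7 0.0
      vertex 8.0 0.4 0.0
      vertex 21.4 11.3 0.0
    endloop
  endfacet
  facet normal 0.0000 0.0000 -1.0000
    outer loop
      vertex 19.7 4.9 0.0
      vertex 14.6 0.7 0.0
      vertex 21.4 11.3 0.0
    endloop
  endfacet
  facet normal 0.0000 0.0000 1.0000
    outer loop
      vertex 21.4 11.3 17.3
      vertex 19.0 17.5 17.3
      vertex 13.4 21.0 17.3
    endloop
  endfacet
  facet normal 0.0000 0.0000 1.0000
    outer loop
      vertex 21.4 11.3 17.3
      vertex 13.4 21.0 17.3
      vertex 6.8 20.7 17.3
    endloop
  endfacet
  facet normal 0.0000 0.0000 1.0000
    outer loop
      vertex 21.4 11.3 17.3
      vertex 6.8 20.7 17.3
      vertex 1.7 16.5 17.3
    endloop
  endfacet
  facet normal 0.0000 0.0000 1.0000
    outer loop
      vertex 21.4 11.3 17.3
      vertex 1.7 16.5 17.3
      vertex 0.0 10.1 17.3
    endloop
  endfacet
  facet normal 0.0000 0.0000 1.0000
    outer loop
      vertex 21.4 11.3 17.3
      vertex 0.0 10.1 17.3
      vertex 2.4 3.9 17.3
    endloop
  endfacet
  facet normal 0.0000 0.0000 1.0000
    outer loop
      vertex 21.4 11.3 17.3
      vertex 2.4 3.9 17.3
      vertex 8.0 0.4 17.3
    endloop
  endfacet
  facet normal 0.0000 0.0000 1.0000
    outer loop
      vertex 21.4 11.3 17.3
      vertex 8.0 0.4 17.3
      vertex 14.6 0.7 17.3
    endloop
  endfacet
  facet normal 0.0000 0.0000 1.0000
    outer loop
      vertex 21.4 11.3 17.3
      vertex 14.6 0.7 17.3
      vertex 19.7 4.9 17.3
    endloop
  endfacet
  facet normal 0.9326 0.3610 0.0000
    outer loop
      vertex 21.4 11.3 0.0
      vertex 19.0 17.5 0.0
      vertex 19.0 17.5 17.3
    endloop
  endfacet
  facet normal 0.9326 0.3610 0.0000
    outer loop
      vertex 21.4 11.3 0.0
      vertex 19.0 17.5 17.3
      vertex 21.4 11.3 17.3
    endloop
  endfacet
  facet normal 0.5300 0.8480 0.0000
    outer loop
      vertex 19.0 17.5 0.0
      vertex 13.4 21.0 0.0
      vertex 13.4 21.0 17.3
    endloop
  endfacet
  facet normal 0.5300 0.8480 0.0000
    outer loop
      vertex 19.0 17.5 0.0
      vertex 13.4 21.0 17.3
      vertex 19.0 17.5 17.3
    endloop
  endfacet
  facet normal -0.0454 0.9990 0.0000
    outer loop
      vertex 13.4 21.0 0.0
      vertex 6.8 20.7 0.0
      vertex 6.8 20.7 17.3
    endloop
  endfacet
  facet normal -0.0454 0.9990 0.0000
    outer loop
      vertex 13.4 21.0 0.0
      vertex 6.8 20.7 17.3
      vertex 13.4 21.0 17.3
    endloop
  endfacet
  facet normal -0.6357 0.7719 0.0000
    outer loop
      vertex 6.8 20.7 0.0
      vertex 1.7 16.5 0.0
      vertex 1.7 16.5 17.3
    endloop
  endfacet
  facet normal -0.6357 0.7719 0.0000
    outer loop
      vertex 6.8 20.7 0.0
      vertex 1.7 16.5 17.3
      vertex 6.8 20.7 17.3
    endloop
  endfacet
  facet normal -0.9665 0.2567 0.0000
    outer loop
      vertex 1.7 16.5 0.0
      vertex 0.0 10.1 0.0
      vertex 0.0 10.1 17.3
    endloop
  endfacet
  facet normal -0.9665 0.2567 0.0000
    outer loop
      vertex 1.7 16.5 0.0
      vertex 0.0 10.1 17.3
      vertex 1.7 16.5 17.3
    endloop
  endfacet
  facet normal -0.9326 -0.3610 0.0000
    outer loop
      vertex 0.0 10.1 0.0
      vertex 2.4 3.9 0.0
      vertex 2.4 3.9 17.3
    endloop
  endfacet
  facet normal -0.9326 -0.3610 0.0000
    outer loop
      vertex 0.0 10.1 0.0
      vertex 2.4 3.9 17.3
      vertex 0.0 10.1 17.3
    endloop
  endfacet
  facet normal -0.5300 -0.8480 0.0000
    outer loop
      vertex 2.4 3.9 0.0
      vertex 8.0 0.4 0.0
      vertex 8.0 0.4 17.3
    endloop
  endfacet
  facet normal -0.5300 -0.8480 0.0000
    outer loop
      vertex 2.4 3.9 0.0
      vertex 8.0 0.4 17.3
      vertex 2.4 3.9 17.3
    endloop
  endfacet
  facet normal 0.0454 -0.9990 0.0000
    outer loop
      vertex 8.0 0.4 0.0
      vertex 14.6 0.7 0.0
      vertex 14.6 0.7 17.3
    endloop
  endfacet
  facet normal 0.0454 -0.9990 0.0000
    outer loop
      vertex 8.0 0.4 0.0
      vertex 14.6 0.7 17.3
      vertex 8.0 0.4 17.3
    endloop
  endfacet
  facet normal 0.6357 -0.7719 0.0000
    outer loop
      vertex 14.6 0.7 0.0
      vertex 19.7 4.9 0.0
      vertex 19.7 4.9 17.3
    endloop
  endfacet
  facet normal 0.6357 -0.7719 0.0000
    outer loop
      vertex 14.6 0.7 0.0
      vertex 19.7 4.9 17.3
      vertex 14.6 0.7 17.3
    endloop
  endfacet
  facet normal 0.9665 -0.2567 0.0000
    outer loop
      vertex 19.7 4.9 0.0
      vertex 21.4 11.3 0.0
      vertex 21.4 11.3 17.3
    endloop
  endfacet
  facet normal 0.9665 -0.2567 0.0000
    outer loop
      vertex 19.7 4.9 0.0
      vertex 21.4 11.3 17.3
      vertex 19.7 4.9 17.3
    endloop
  endfacet
endsolid part

The G0 Z moves step by Δz≈5.8 mm. Every layer's G1 loop is the same polygon, so the solid is a straight extrusion of it from z=0 to z≈17.3. Closing with flat bottom and top caps and triangulating gives 36 facets — a regular 10-sided prism (a cylinder approximated with 10 flat sides), circumscribed radius ≈ 10.7 mm, height ≈ 17.3 mm.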